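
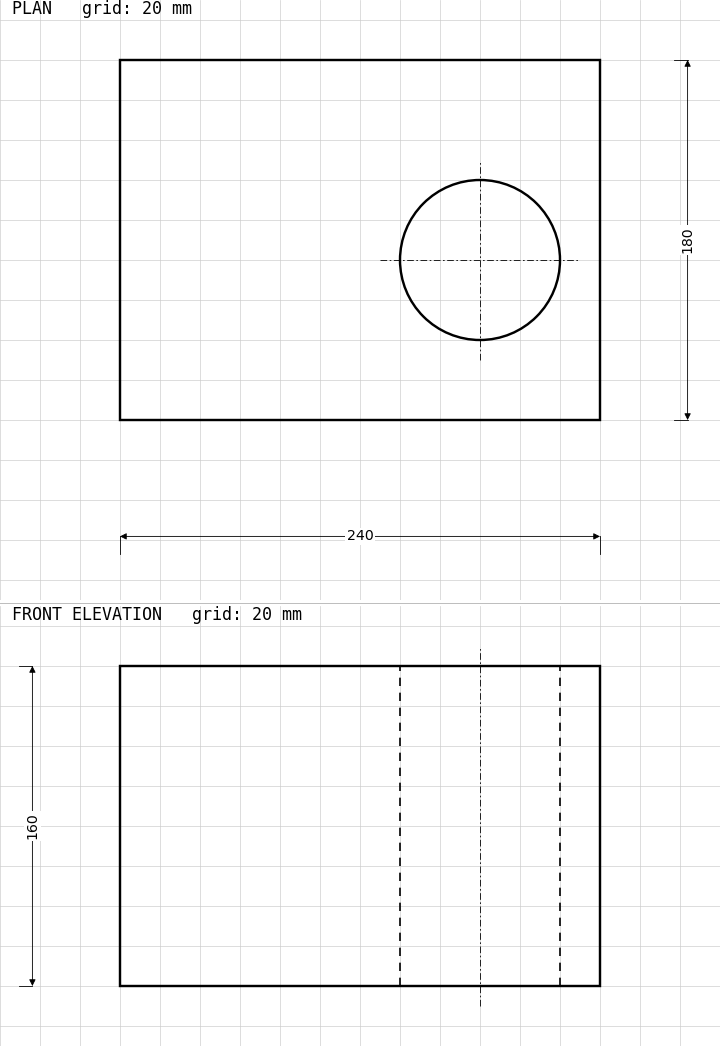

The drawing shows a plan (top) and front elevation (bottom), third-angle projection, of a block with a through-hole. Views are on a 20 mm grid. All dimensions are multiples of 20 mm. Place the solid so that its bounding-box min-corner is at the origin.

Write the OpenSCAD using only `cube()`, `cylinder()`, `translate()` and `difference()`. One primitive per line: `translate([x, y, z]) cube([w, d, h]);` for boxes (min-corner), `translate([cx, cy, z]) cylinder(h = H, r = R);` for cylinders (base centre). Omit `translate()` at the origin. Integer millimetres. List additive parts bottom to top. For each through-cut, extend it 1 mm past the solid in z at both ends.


difference() {
  cube([240, 180, 160]);
  translate([180, 80, -1]) cylinder(h = 162, r = 40);
}


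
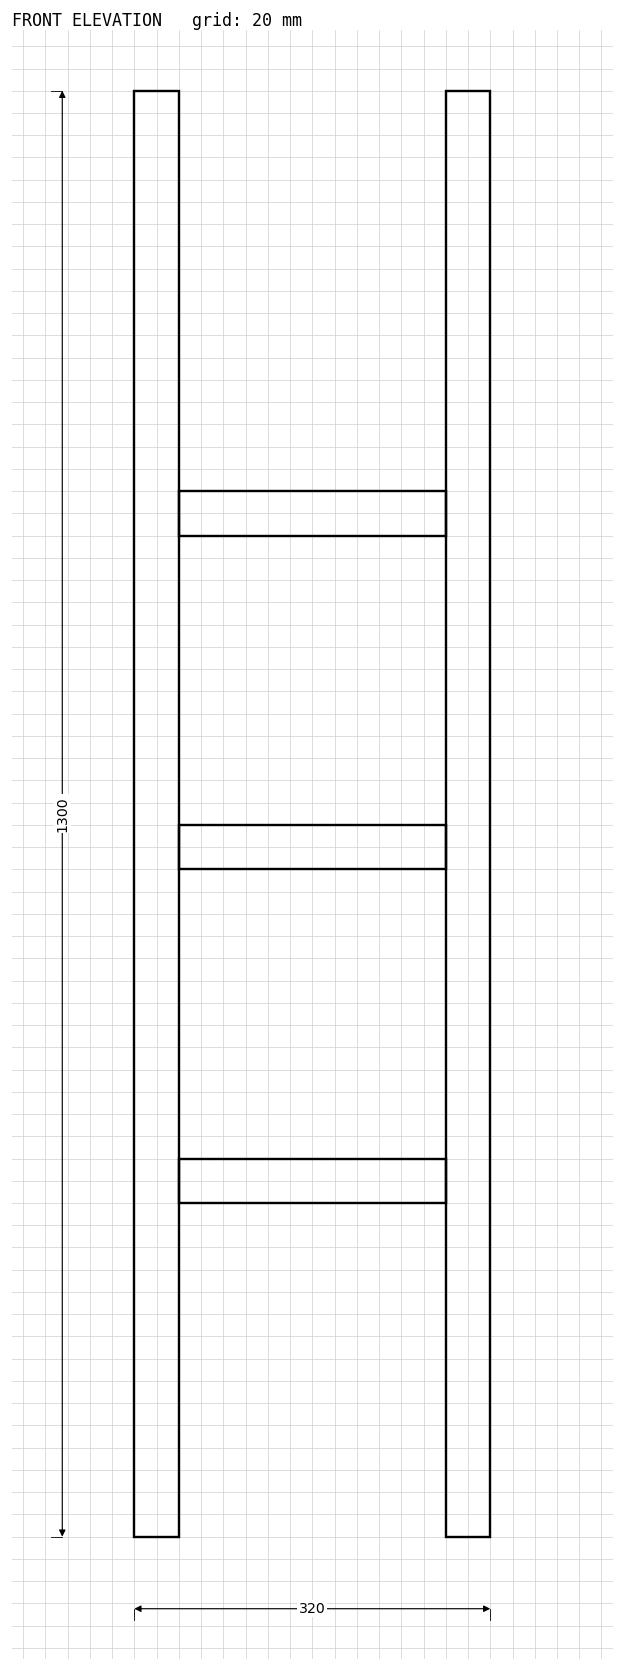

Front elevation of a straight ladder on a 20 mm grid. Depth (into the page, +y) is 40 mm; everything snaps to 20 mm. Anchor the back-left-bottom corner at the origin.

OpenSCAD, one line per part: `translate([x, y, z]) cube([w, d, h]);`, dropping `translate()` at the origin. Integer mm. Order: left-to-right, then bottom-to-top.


cube([40, 40, 1300]);
translate([40, 0, 300]) cube([240, 40, 40]);
translate([40, 0, 600]) cube([240, 40, 40]);
translate([40, 0, 900]) cube([240, 40, 40]);
translate([280, 0, 0]) cube([40, 40, 1300]);


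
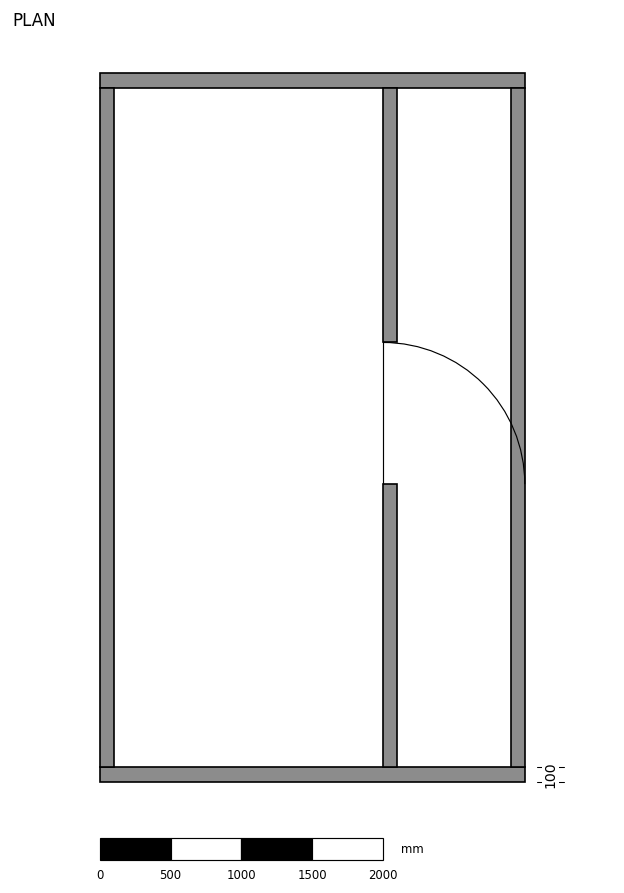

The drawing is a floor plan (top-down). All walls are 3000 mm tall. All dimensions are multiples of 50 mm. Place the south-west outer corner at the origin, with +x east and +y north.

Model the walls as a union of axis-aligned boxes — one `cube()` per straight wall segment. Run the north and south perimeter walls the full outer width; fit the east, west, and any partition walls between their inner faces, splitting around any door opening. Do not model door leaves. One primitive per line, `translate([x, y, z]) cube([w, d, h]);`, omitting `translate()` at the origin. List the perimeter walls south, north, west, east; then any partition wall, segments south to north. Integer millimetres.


cube([3000, 100, 3000]);
translate([0, 4900, 0]) cube([3000, 100, 3000]);
translate([0, 100, 0]) cube([100, 4800, 3000]);
translate([2900, 100, 0]) cube([100, 4800, 3000]);
translate([2000, 100, 0]) cube([100, 2000, 3000]);
translate([2000, 3100, 0]) cube([100, 1800, 3000]);


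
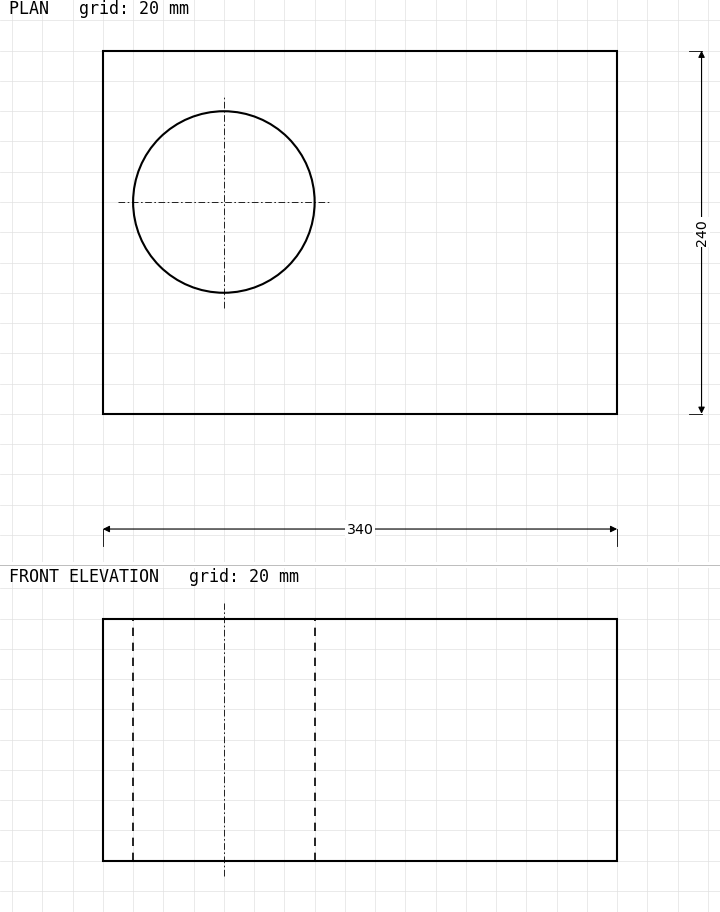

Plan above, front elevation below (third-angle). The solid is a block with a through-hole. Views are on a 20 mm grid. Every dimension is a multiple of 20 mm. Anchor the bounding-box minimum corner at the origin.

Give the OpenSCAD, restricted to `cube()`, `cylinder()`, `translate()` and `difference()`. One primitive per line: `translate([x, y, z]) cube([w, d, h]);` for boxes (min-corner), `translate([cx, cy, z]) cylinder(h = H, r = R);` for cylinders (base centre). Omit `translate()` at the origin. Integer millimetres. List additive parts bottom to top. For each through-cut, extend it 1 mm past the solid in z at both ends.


difference() {
  cube([340, 240, 160]);
  translate([80, 140, -1]) cylinder(h = 162, r = 60);
}


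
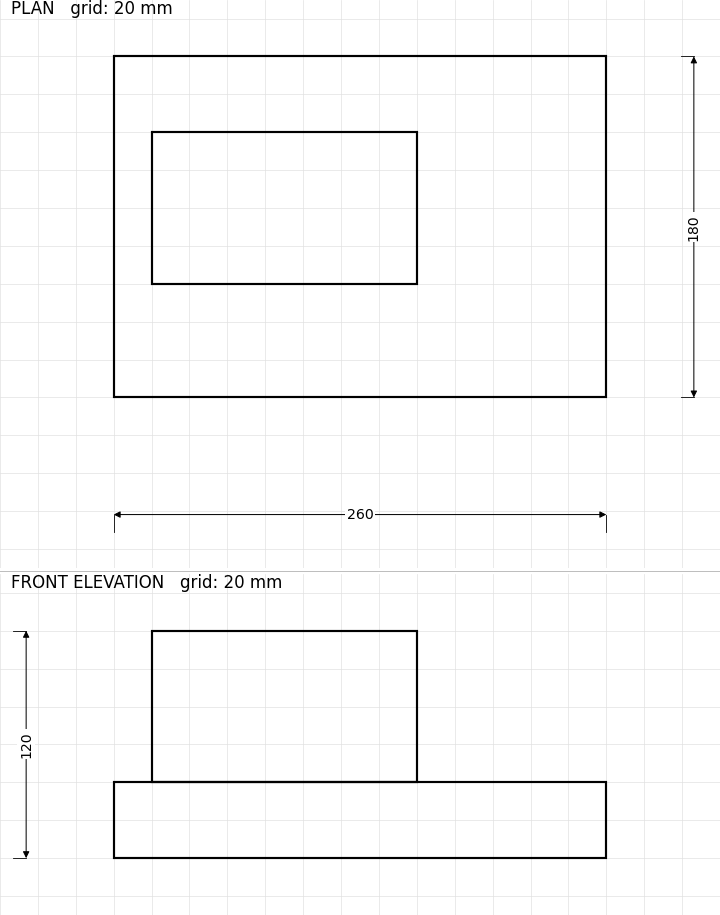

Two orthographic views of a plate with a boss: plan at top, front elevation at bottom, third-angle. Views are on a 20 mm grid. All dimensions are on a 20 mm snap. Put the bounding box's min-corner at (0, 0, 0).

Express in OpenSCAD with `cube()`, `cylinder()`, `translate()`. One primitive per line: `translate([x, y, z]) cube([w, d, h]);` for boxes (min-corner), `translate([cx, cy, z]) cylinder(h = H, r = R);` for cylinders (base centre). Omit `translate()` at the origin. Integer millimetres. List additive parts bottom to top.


cube([260, 180, 40]);
translate([20, 60, 40]) cube([140, 80, 80]);


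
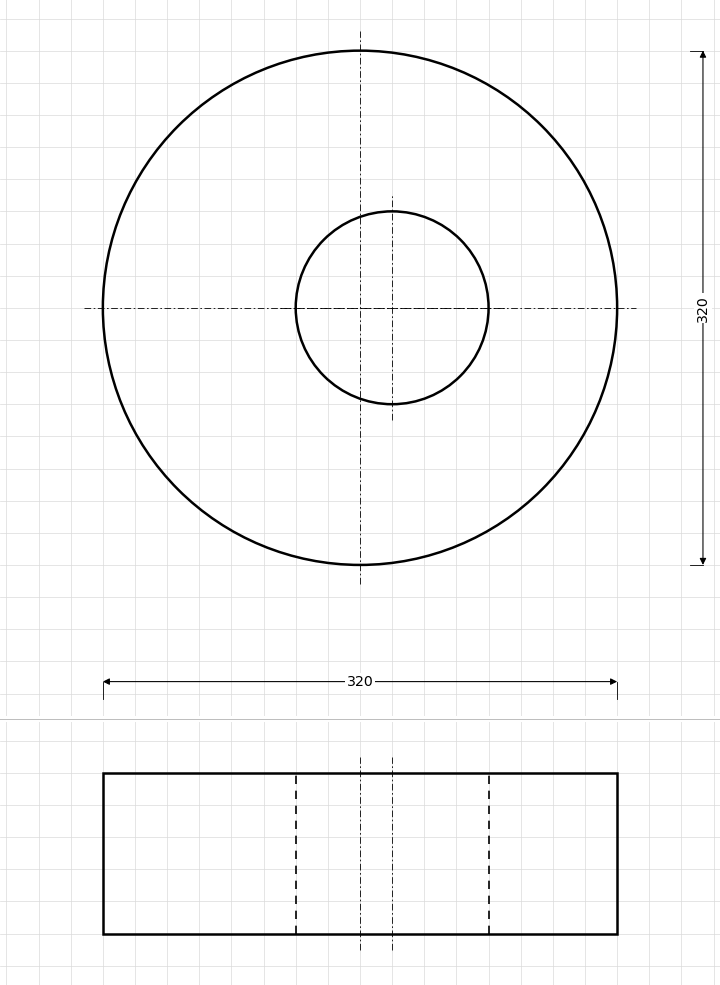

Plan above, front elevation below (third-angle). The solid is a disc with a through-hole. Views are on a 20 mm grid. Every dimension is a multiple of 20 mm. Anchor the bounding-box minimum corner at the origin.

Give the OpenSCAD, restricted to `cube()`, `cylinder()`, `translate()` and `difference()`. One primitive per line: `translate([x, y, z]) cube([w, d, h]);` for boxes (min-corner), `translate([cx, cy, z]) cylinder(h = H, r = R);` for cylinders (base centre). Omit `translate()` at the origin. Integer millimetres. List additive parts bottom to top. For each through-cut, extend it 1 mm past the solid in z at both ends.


difference() {
  translate([160, 160, 0]) cylinder(h = 100, r = 160);
  translate([180, 160, -1]) cylinder(h = 102, r = 60);
}


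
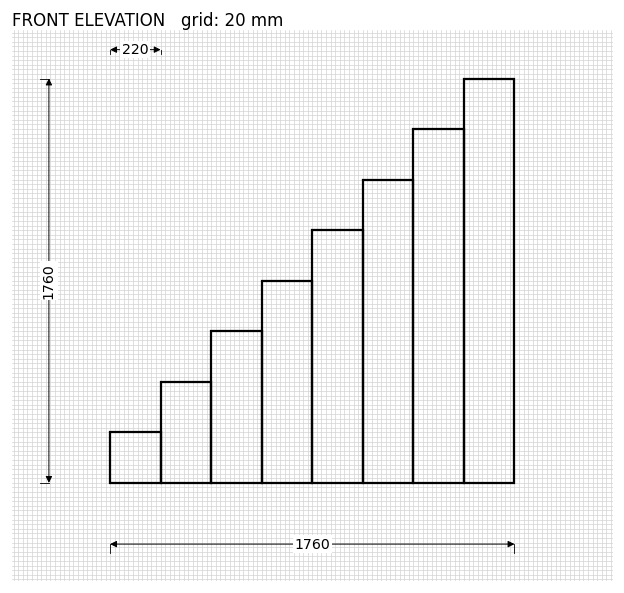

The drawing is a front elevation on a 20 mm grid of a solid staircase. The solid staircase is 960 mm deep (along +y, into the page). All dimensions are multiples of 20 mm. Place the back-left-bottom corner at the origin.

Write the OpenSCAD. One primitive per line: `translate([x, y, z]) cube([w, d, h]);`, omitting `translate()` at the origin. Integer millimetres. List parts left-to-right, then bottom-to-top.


cube([220, 960, 220]);
translate([220, 0, 0]) cube([220, 960, 440]);
translate([440, 0, 0]) cube([220, 960, 660]);
translate([660, 0, 0]) cube([220, 960, 880]);
translate([880, 0, 0]) cube([220, 960, 1100]);
translate([1100, 0, 0]) cube([220, 960, 1320]);
translate([1320, 0, 0]) cube([220, 960, 1540]);
translate([1540, 0, 0]) cube([220, 960, 1760]);


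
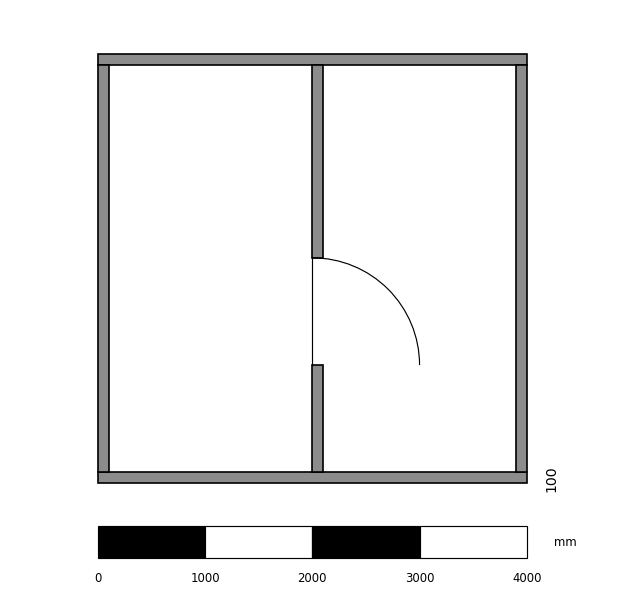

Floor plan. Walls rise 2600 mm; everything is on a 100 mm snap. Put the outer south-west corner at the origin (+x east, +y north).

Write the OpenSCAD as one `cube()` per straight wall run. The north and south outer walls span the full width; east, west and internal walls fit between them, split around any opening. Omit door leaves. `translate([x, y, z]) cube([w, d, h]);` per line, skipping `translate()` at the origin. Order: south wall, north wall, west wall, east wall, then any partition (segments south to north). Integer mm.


cube([4000, 100, 2600]);
translate([0, 3900, 0]) cube([4000, 100, 2600]);
translate([0, 100, 0]) cube([100, 3800, 2600]);
translate([3900, 100, 0]) cube([100, 3800, 2600]);
translate([2000, 100, 0]) cube([100, 1000, 2600]);
translate([2000, 2100, 0]) cube([100, 1800, 2600]);


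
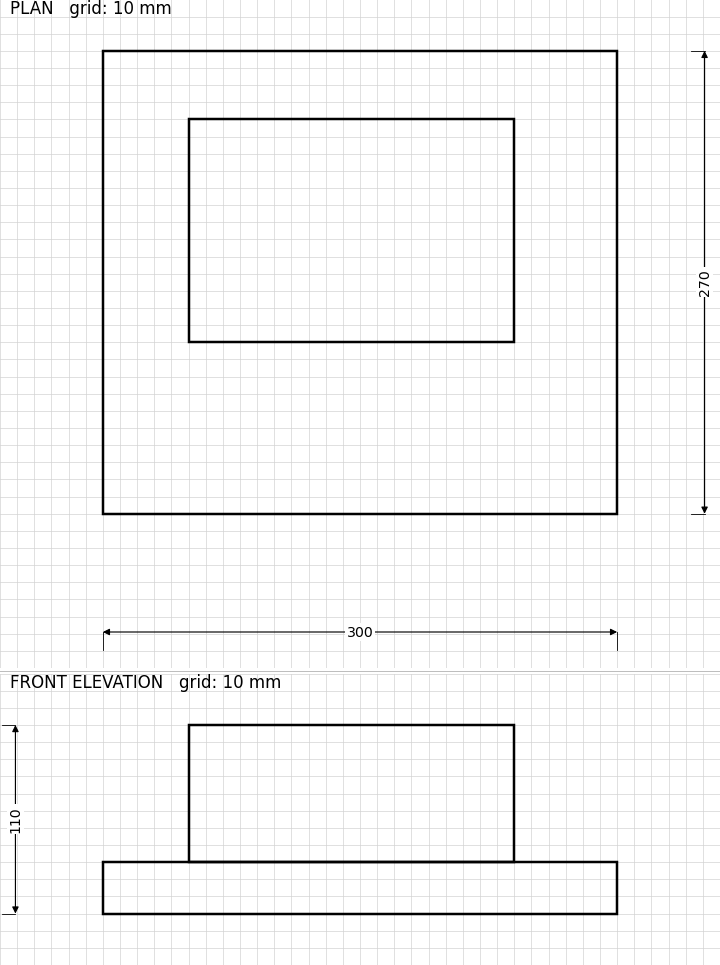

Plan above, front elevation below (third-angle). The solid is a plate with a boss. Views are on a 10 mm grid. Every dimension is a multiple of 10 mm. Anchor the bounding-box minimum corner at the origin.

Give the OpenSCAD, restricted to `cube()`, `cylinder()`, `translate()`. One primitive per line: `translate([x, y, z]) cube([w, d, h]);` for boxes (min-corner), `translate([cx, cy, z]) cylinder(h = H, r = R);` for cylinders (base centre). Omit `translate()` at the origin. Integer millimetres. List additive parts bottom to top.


cube([300, 270, 30]);
translate([50, 100, 30]) cube([190, 130, 80]);


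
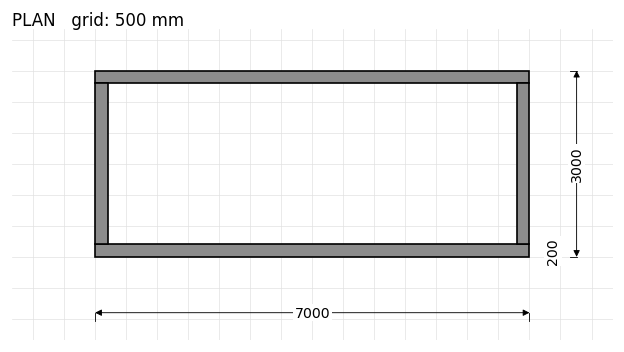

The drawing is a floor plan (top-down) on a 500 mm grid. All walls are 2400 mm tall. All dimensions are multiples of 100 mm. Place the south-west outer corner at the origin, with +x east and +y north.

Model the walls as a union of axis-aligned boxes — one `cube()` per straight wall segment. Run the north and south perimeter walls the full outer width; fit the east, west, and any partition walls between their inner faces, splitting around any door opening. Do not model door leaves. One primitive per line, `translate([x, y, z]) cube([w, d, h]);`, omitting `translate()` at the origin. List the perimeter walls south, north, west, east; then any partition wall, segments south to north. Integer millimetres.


cube([7000, 200, 2400]);
translate([0, 2800, 0]) cube([7000, 200, 2400]);
translate([0, 200, 0]) cube([200, 2600, 2400]);
translate([6800, 200, 0]) cube([200, 2600, 2400]);


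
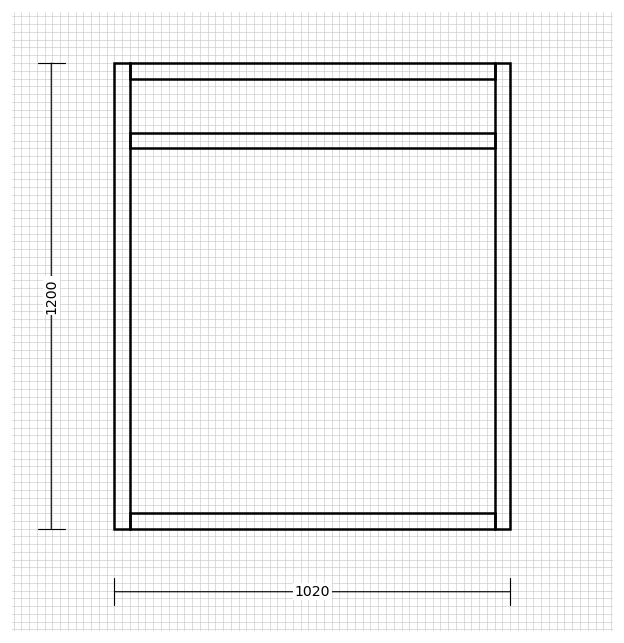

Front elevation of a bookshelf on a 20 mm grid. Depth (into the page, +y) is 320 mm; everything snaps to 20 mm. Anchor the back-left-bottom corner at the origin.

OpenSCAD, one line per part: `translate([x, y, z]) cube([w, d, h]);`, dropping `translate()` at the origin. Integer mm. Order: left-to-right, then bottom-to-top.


cube([40, 320, 1200]);
translate([40, 0, 0]) cube([940, 320, 40]);
translate([40, 0, 980]) cube([940, 320, 40]);
translate([40, 0, 1160]) cube([940, 320, 40]);
translate([980, 0, 0]) cube([40, 320, 1200]);


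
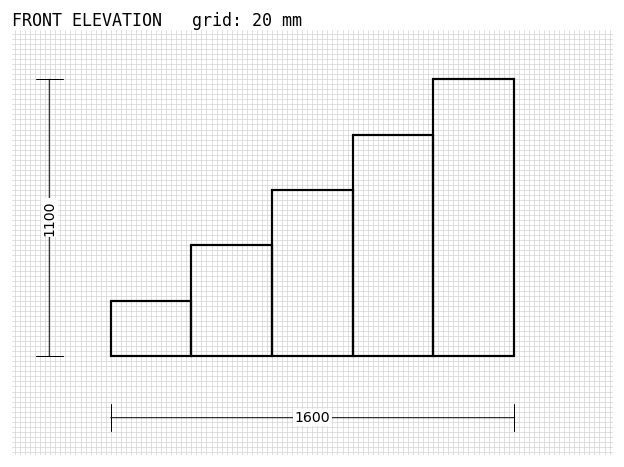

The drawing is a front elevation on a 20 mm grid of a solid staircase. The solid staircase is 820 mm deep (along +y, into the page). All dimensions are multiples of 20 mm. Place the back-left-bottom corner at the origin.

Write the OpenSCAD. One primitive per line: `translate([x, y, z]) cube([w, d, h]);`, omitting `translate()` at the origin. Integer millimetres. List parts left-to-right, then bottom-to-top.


cube([320, 820, 220]);
translate([320, 0, 0]) cube([320, 820, 440]);
translate([640, 0, 0]) cube([320, 820, 660]);
translate([960, 0, 0]) cube([320, 820, 880]);
translate([1280, 0, 0]) cube([320, 820, 1100]);


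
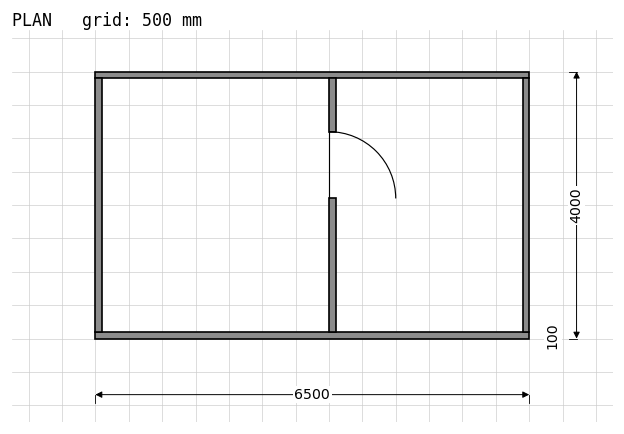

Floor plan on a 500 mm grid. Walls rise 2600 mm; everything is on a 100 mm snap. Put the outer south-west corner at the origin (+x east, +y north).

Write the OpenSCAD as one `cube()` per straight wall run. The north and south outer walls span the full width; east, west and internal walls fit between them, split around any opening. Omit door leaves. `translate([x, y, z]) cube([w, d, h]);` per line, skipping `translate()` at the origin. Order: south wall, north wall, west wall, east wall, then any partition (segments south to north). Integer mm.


cube([6500, 100, 2600]);
translate([0, 3900, 0]) cube([6500, 100, 2600]);
translate([0, 100, 0]) cube([100, 3800, 2600]);
translate([6400, 100, 0]) cube([100, 3800, 2600]);
translate([3500, 100, 0]) cube([100, 2000, 2600]);
translate([3500, 3100, 0]) cube([100, 800, 2600]);


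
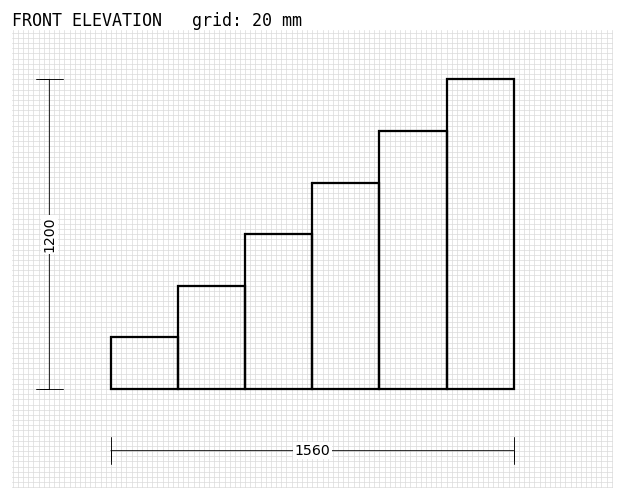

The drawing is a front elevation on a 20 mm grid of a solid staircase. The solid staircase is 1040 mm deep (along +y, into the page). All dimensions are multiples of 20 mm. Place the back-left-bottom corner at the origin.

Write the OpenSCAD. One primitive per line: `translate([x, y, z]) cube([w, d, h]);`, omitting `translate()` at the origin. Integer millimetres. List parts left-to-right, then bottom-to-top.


cube([260, 1040, 200]);
translate([260, 0, 0]) cube([260, 1040, 400]);
translate([520, 0, 0]) cube([260, 1040, 600]);
translate([780, 0, 0]) cube([260, 1040, 800]);
translate([1040, 0, 0]) cube([260, 1040, 1000]);
translate([1300, 0, 0]) cube([260, 1040, 1200]);


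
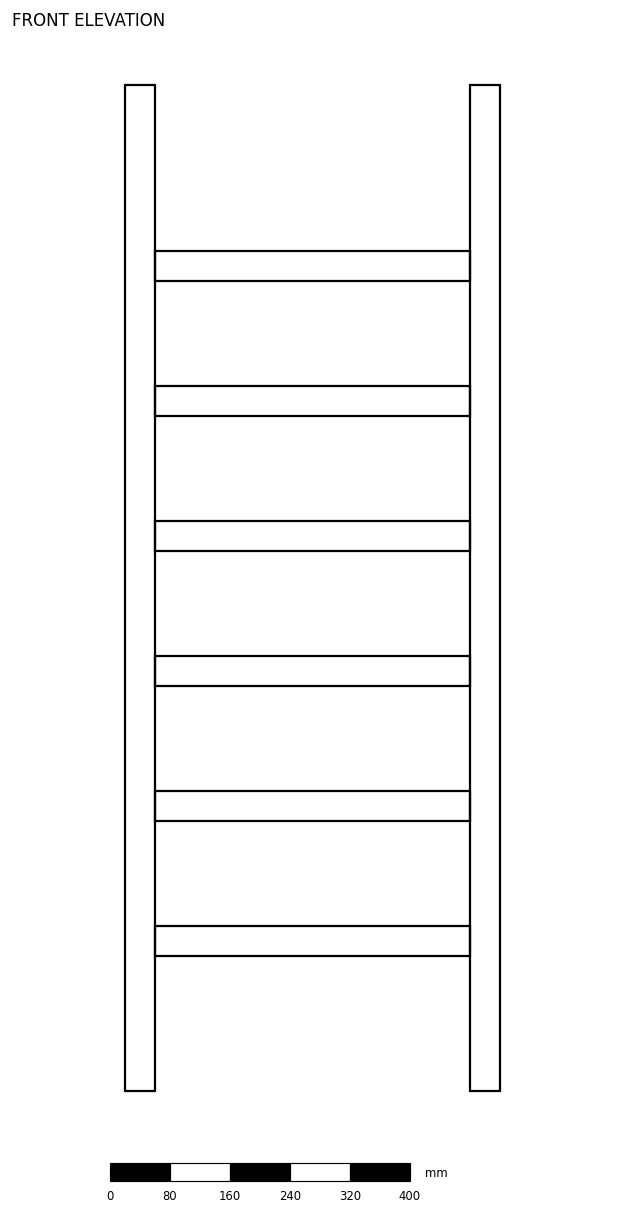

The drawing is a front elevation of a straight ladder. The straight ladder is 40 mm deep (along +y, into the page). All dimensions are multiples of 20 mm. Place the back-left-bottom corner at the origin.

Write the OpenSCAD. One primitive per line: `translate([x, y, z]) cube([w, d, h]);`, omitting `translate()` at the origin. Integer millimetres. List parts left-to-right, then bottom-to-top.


cube([40, 40, 1340]);
translate([40, 0, 180]) cube([420, 40, 40]);
translate([40, 0, 360]) cube([420, 40, 40]);
translate([40, 0, 540]) cube([420, 40, 40]);
translate([40, 0, 720]) cube([420, 40, 40]);
translate([40, 0, 900]) cube([420, 40, 40]);
translate([40, 0, 1080]) cube([420, 40, 40]);
translate([460, 0, 0]) cube([40, 40, 1340]);


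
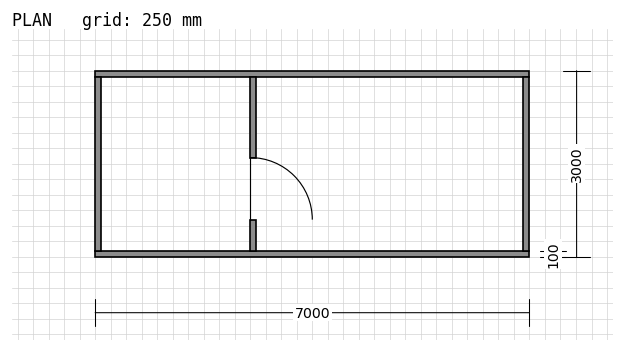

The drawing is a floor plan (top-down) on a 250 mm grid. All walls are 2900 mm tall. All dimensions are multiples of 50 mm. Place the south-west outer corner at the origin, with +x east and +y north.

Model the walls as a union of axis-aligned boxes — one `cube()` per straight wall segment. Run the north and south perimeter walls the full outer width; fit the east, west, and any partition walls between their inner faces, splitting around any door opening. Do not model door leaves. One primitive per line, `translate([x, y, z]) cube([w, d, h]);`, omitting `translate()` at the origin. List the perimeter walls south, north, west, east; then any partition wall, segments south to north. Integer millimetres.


cube([7000, 100, 2900]);
translate([0, 2900, 0]) cube([7000, 100, 2900]);
translate([0, 100, 0]) cube([100, 2800, 2900]);
translate([6900, 100, 0]) cube([100, 2800, 2900]);
translate([2500, 100, 0]) cube([100, 500, 2900]);
translate([2500, 1600, 0]) cube([100, 1300, 2900]);


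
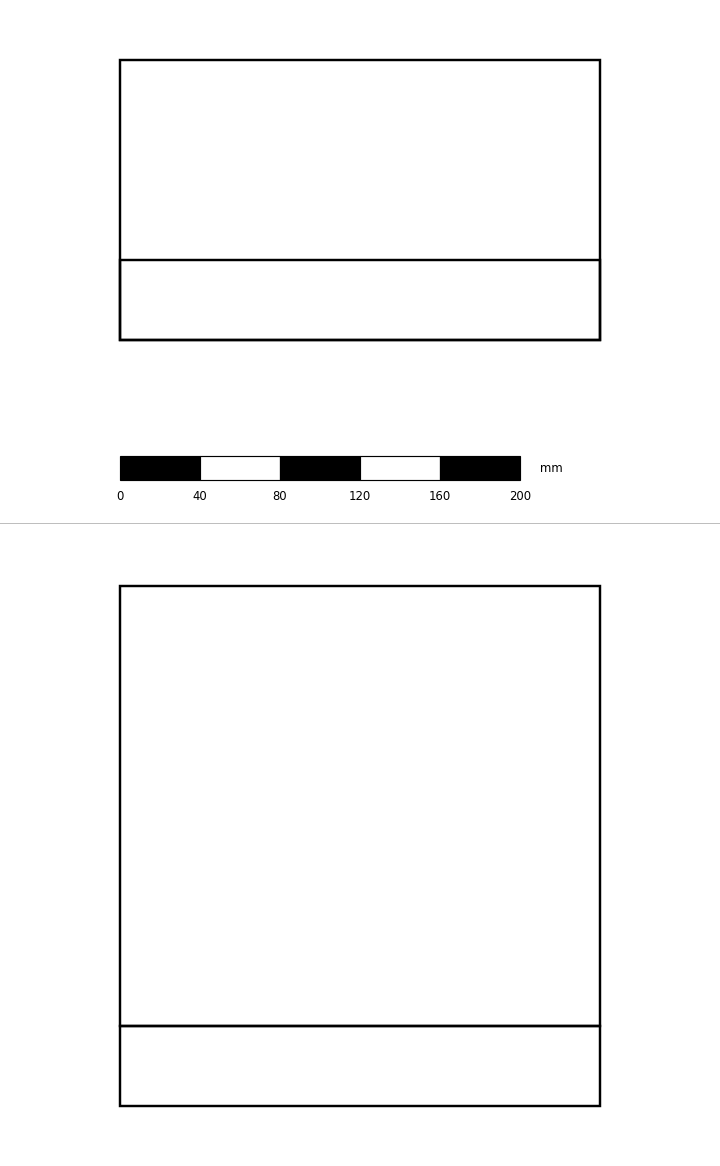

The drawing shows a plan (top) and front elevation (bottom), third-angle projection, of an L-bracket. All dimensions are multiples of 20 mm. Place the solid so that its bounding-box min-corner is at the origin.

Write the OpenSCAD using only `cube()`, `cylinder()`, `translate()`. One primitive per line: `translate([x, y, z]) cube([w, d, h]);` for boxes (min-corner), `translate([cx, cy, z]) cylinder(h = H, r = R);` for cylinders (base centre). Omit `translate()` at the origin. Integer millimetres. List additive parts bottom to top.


cube([240, 140, 40]);
translate([0, 0, 40]) cube([240, 40, 220]);


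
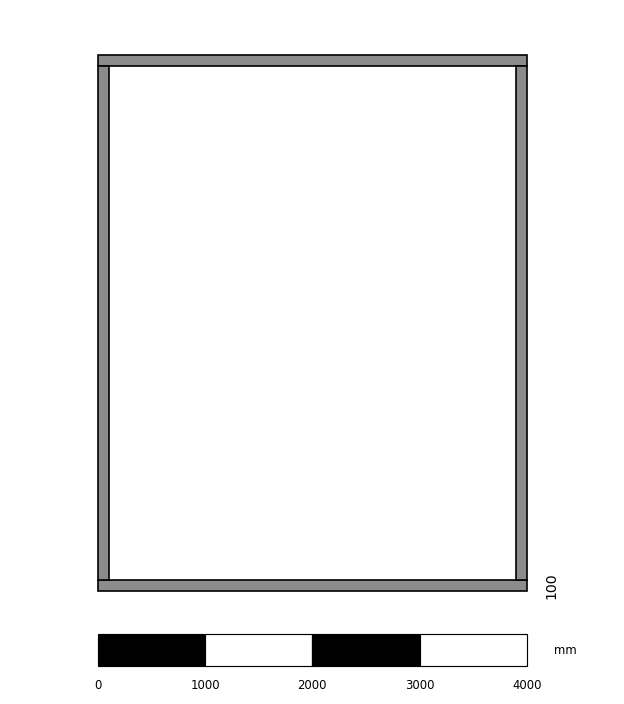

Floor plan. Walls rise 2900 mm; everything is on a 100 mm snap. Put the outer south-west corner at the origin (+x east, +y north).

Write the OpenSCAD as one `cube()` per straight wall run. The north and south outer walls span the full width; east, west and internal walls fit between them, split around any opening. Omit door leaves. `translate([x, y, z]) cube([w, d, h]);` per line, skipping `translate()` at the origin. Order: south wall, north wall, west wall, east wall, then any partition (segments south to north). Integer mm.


cube([4000, 100, 2900]);
translate([0, 4900, 0]) cube([4000, 100, 2900]);
translate([0, 100, 0]) cube([100, 4800, 2900]);
translate([3900, 100, 0]) cube([100, 4800, 2900]);


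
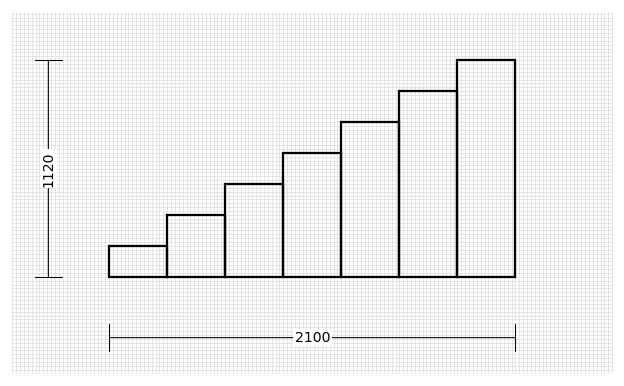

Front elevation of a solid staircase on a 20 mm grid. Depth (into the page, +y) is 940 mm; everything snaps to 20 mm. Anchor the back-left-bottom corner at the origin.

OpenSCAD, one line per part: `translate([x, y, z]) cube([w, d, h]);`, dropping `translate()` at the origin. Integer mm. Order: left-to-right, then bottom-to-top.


cube([300, 940, 160]);
translate([300, 0, 0]) cube([300, 940, 320]);
translate([600, 0, 0]) cube([300, 940, 480]);
translate([900, 0, 0]) cube([300, 940, 640]);
translate([1200, 0, 0]) cube([300, 940, 800]);
translate([1500, 0, 0]) cube([300, 940, 960]);
translate([1800, 0, 0]) cube([300, 940, 1120]);


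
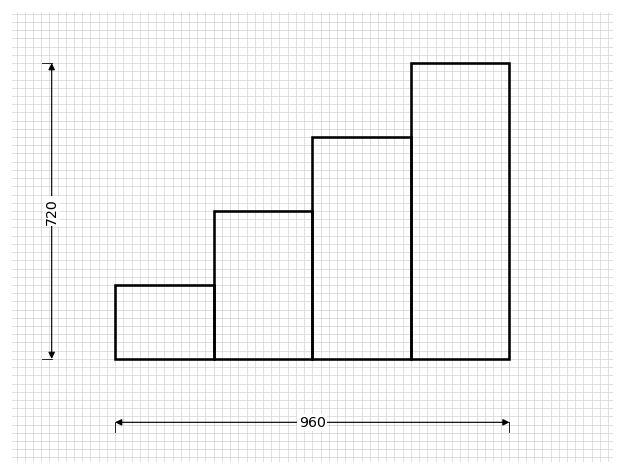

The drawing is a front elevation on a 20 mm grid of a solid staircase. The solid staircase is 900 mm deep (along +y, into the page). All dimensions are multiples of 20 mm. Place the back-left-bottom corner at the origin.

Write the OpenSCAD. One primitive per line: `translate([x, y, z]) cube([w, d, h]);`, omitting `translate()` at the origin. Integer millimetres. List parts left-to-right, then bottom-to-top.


cube([240, 900, 180]);
translate([240, 0, 0]) cube([240, 900, 360]);
translate([480, 0, 0]) cube([240, 900, 540]);
translate([720, 0, 0]) cube([240, 900, 720]);


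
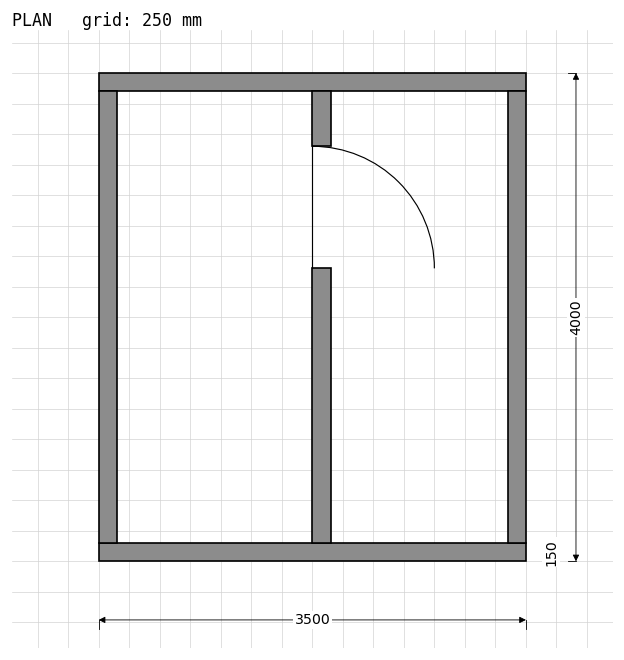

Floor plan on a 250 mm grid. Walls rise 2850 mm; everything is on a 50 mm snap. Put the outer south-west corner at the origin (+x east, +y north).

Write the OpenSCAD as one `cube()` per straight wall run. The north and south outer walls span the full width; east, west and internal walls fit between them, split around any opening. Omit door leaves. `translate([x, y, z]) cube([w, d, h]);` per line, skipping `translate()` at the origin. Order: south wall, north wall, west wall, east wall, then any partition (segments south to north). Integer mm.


cube([3500, 150, 2850]);
translate([0, 3850, 0]) cube([3500, 150, 2850]);
translate([0, 150, 0]) cube([150, 3700, 2850]);
translate([3350, 150, 0]) cube([150, 3700, 2850]);
translate([1750, 150, 0]) cube([150, 2250, 2850]);
translate([1750, 3400, 0]) cube([150, 450, 2850]);


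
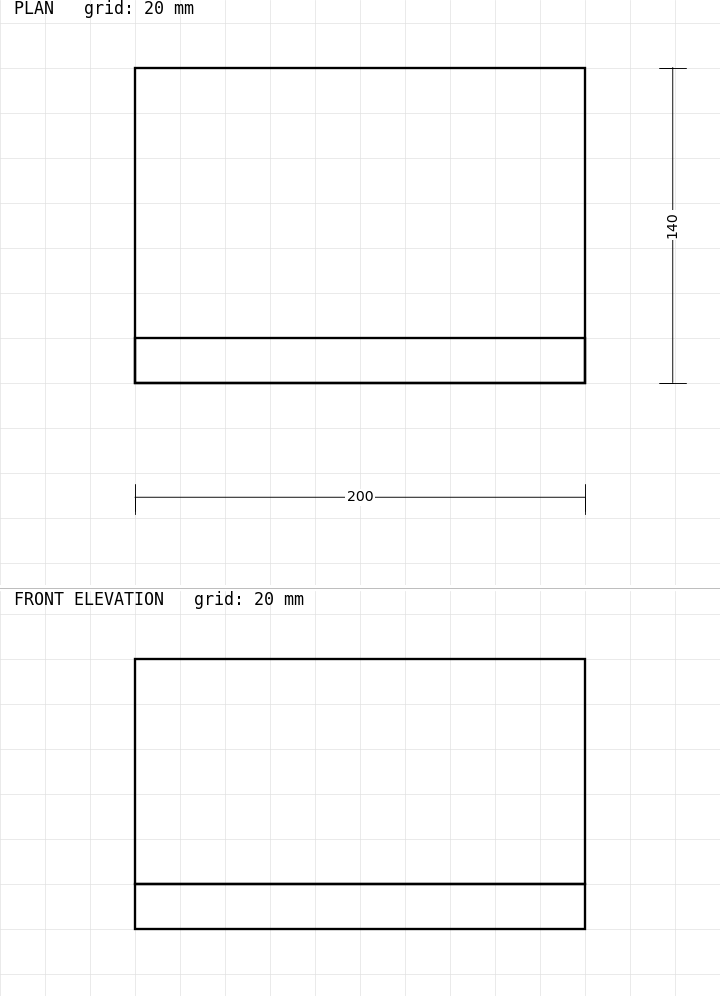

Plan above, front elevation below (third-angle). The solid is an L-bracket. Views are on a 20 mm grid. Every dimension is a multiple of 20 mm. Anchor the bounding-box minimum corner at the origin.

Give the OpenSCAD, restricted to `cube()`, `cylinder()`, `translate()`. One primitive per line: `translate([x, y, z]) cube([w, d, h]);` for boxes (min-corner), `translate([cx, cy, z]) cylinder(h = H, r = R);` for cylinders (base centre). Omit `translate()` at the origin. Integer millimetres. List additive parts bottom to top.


cube([200, 140, 20]);
translate([0, 0, 20]) cube([200, 20, 100]);


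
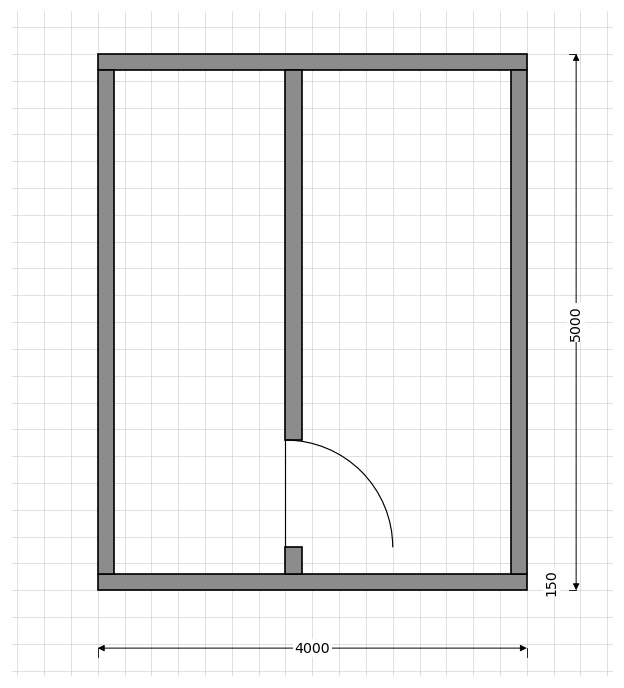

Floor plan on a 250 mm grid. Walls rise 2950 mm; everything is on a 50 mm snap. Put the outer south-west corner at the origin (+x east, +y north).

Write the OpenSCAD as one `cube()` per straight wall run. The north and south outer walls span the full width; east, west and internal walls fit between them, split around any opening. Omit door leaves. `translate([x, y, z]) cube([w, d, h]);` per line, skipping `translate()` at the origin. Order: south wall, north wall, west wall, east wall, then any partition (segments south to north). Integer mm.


cube([4000, 150, 2950]);
translate([0, 4850, 0]) cube([4000, 150, 2950]);
translate([0, 150, 0]) cube([150, 4700, 2950]);
translate([3850, 150, 0]) cube([150, 4700, 2950]);
translate([1750, 150, 0]) cube([150, 250, 2950]);
translate([1750, 1400, 0]) cube([150, 3450, 2950]);


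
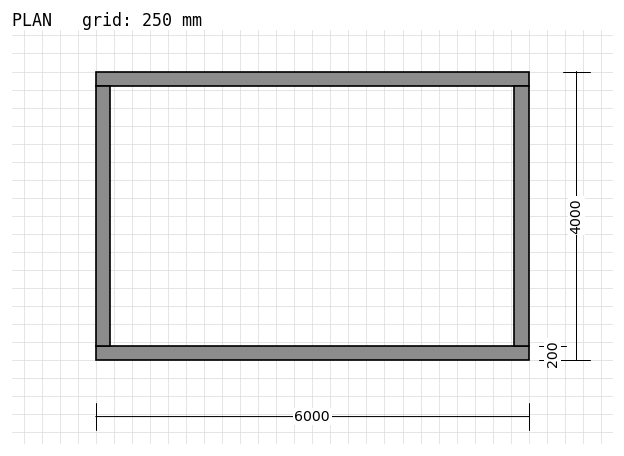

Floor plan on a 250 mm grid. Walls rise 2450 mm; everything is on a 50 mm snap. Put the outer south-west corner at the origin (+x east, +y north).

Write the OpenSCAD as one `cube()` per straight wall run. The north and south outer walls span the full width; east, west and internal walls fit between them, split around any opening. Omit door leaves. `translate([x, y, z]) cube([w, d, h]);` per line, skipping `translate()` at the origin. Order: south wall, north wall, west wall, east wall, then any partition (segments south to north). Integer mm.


cube([6000, 200, 2450]);
translate([0, 3800, 0]) cube([6000, 200, 2450]);
translate([0, 200, 0]) cube([200, 3600, 2450]);
translate([5800, 200, 0]) cube([200, 3600, 2450]);


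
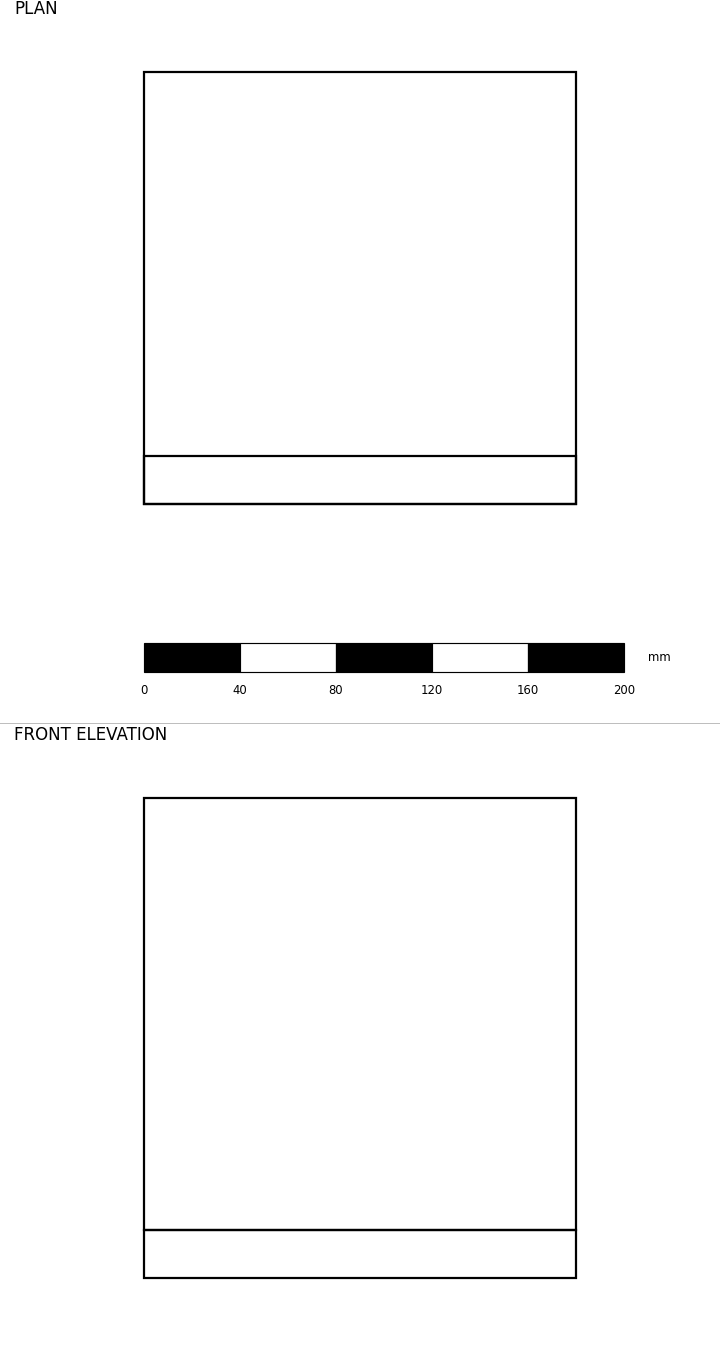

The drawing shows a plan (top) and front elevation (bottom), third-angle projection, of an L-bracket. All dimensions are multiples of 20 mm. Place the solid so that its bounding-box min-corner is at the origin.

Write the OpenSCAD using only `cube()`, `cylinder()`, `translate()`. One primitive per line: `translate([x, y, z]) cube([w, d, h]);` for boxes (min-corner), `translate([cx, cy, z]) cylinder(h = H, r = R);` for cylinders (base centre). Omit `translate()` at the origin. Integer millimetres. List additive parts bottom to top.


cube([180, 180, 20]);
translate([0, 0, 20]) cube([180, 20, 180]);


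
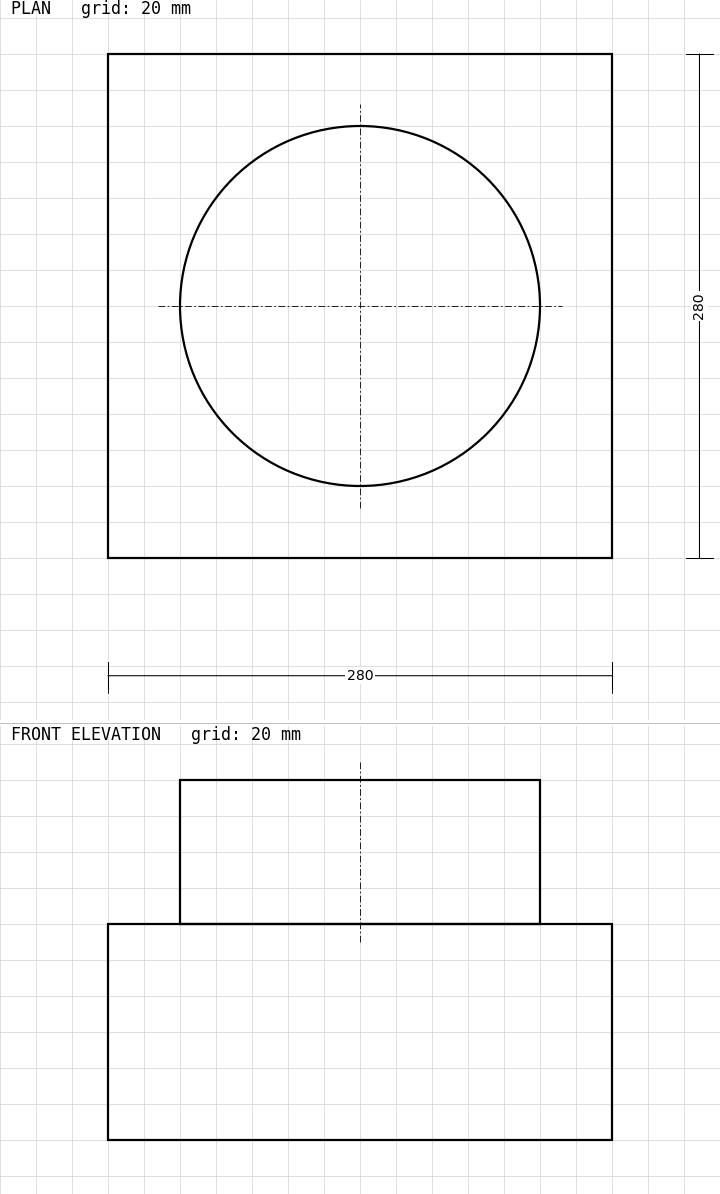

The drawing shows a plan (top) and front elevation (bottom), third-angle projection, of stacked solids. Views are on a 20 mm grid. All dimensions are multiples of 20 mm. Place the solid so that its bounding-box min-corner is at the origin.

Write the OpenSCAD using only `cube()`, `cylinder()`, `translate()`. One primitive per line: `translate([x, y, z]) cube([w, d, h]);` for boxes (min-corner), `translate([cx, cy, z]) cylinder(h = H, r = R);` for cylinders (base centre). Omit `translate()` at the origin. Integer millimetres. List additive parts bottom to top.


cube([280, 280, 120]);
translate([140, 140, 120]) cylinder(h = 80, r = 100);


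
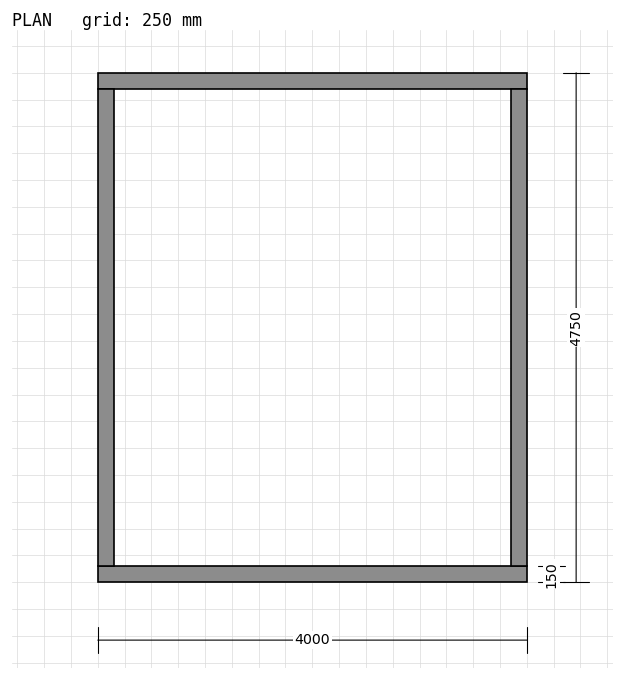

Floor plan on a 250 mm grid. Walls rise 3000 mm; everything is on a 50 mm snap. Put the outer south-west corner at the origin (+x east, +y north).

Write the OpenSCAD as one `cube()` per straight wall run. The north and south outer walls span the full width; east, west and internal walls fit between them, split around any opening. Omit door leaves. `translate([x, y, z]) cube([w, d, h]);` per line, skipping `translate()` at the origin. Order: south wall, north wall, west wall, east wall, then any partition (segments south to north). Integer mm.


cube([4000, 150, 3000]);
translate([0, 4600, 0]) cube([4000, 150, 3000]);
translate([0, 150, 0]) cube([150, 4450, 3000]);
translate([3850, 150, 0]) cube([150, 4450, 3000]);


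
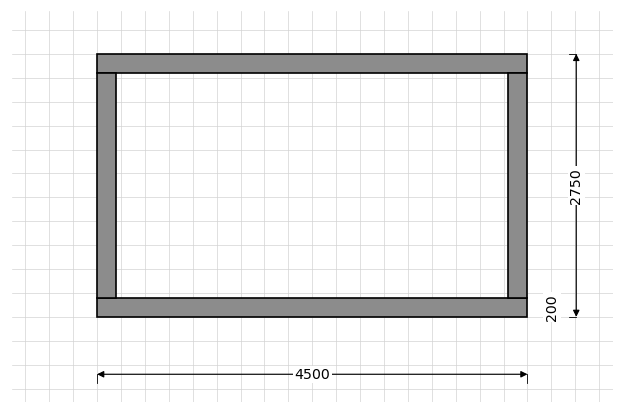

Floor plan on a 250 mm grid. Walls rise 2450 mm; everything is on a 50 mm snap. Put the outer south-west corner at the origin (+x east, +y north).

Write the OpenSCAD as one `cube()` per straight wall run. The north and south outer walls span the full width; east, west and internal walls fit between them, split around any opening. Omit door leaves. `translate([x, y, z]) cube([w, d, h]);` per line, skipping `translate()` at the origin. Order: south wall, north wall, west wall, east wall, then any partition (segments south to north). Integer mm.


cube([4500, 200, 2450]);
translate([0, 2550, 0]) cube([4500, 200, 2450]);
translate([0, 200, 0]) cube([200, 2350, 2450]);
translate([4300, 200, 0]) cube([200, 2350, 2450]);


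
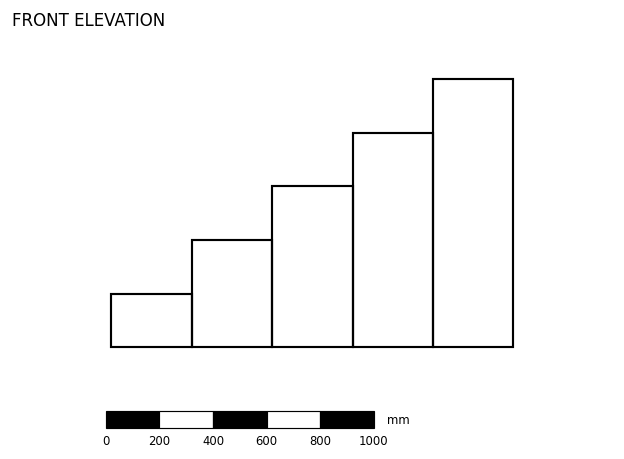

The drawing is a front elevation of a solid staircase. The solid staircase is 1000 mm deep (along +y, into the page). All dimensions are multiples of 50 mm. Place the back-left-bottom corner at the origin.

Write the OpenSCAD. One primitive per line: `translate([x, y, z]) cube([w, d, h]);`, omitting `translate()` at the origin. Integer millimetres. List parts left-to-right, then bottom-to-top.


cube([300, 1000, 200]);
translate([300, 0, 0]) cube([300, 1000, 400]);
translate([600, 0, 0]) cube([300, 1000, 600]);
translate([900, 0, 0]) cube([300, 1000, 800]);
translate([1200, 0, 0]) cube([300, 1000, 1000]);


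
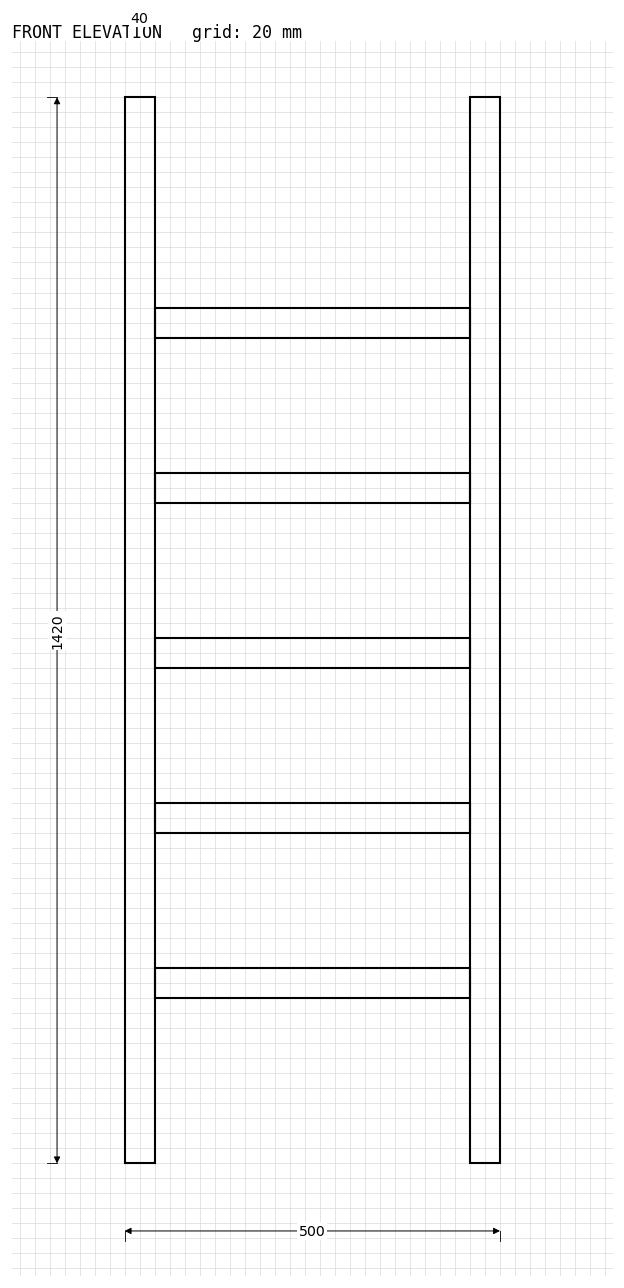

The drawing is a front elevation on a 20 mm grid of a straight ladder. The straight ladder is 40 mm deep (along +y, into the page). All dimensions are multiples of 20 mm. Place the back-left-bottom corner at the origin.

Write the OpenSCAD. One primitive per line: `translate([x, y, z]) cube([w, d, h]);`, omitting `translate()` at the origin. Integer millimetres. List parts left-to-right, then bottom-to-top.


cube([40, 40, 1420]);
translate([40, 0, 220]) cube([420, 40, 40]);
translate([40, 0, 440]) cube([420, 40, 40]);
translate([40, 0, 660]) cube([420, 40, 40]);
translate([40, 0, 880]) cube([420, 40, 40]);
translate([40, 0, 1100]) cube([420, 40, 40]);
translate([460, 0, 0]) cube([40, 40, 1420]);


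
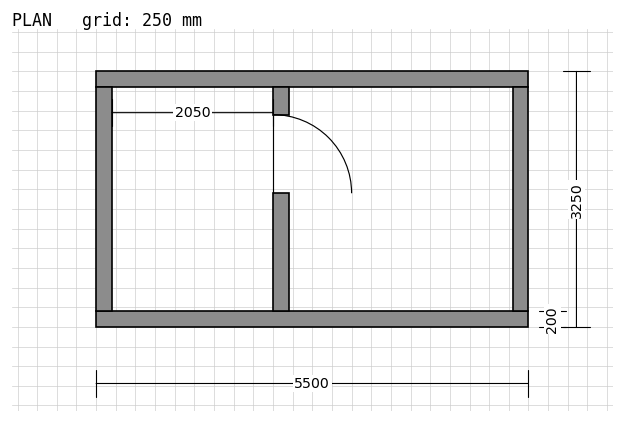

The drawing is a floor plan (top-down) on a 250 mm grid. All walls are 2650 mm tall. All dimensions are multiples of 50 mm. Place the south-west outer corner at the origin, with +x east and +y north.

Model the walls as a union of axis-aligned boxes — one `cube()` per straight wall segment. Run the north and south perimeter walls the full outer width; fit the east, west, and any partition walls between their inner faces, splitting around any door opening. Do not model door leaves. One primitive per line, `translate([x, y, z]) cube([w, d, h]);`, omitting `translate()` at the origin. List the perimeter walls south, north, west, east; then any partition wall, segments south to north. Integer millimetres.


cube([5500, 200, 2650]);
translate([0, 3050, 0]) cube([5500, 200, 2650]);
translate([0, 200, 0]) cube([200, 2850, 2650]);
translate([5300, 200, 0]) cube([200, 2850, 2650]);
translate([2250, 200, 0]) cube([200, 1500, 2650]);
translate([2250, 2700, 0]) cube([200, 350, 2650]);


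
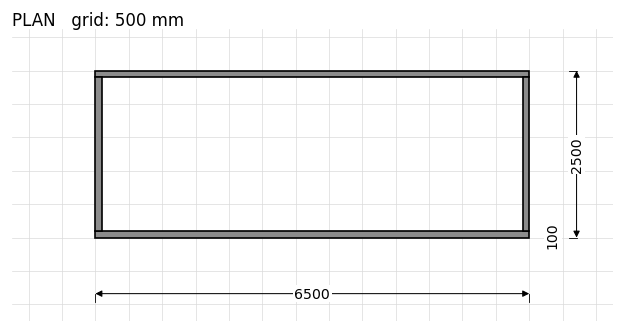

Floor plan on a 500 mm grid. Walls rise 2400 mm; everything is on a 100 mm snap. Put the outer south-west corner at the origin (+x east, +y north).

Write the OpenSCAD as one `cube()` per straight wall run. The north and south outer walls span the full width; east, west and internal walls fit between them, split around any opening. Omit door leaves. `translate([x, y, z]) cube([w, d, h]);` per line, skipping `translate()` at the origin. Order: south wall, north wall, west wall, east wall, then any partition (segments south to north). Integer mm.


cube([6500, 100, 2400]);
translate([0, 2400, 0]) cube([6500, 100, 2400]);
translate([0, 100, 0]) cube([100, 2300, 2400]);
translate([6400, 100, 0]) cube([100, 2300, 2400]);


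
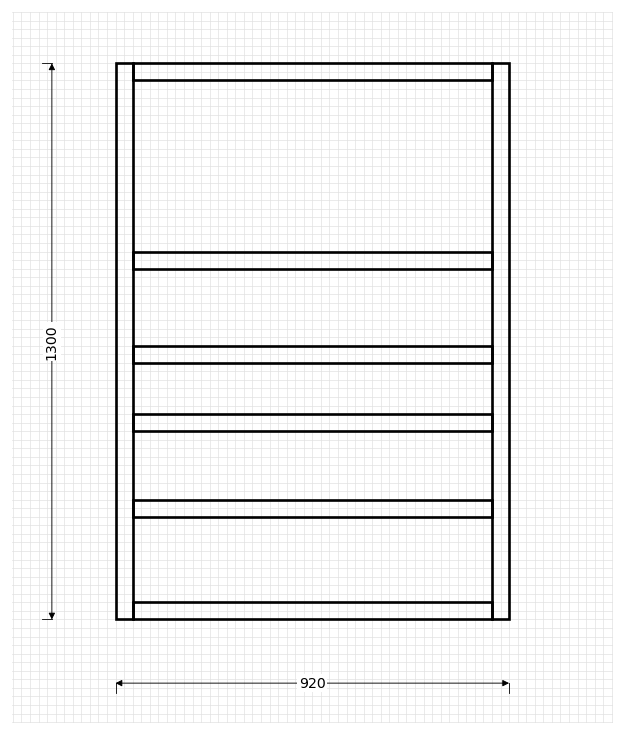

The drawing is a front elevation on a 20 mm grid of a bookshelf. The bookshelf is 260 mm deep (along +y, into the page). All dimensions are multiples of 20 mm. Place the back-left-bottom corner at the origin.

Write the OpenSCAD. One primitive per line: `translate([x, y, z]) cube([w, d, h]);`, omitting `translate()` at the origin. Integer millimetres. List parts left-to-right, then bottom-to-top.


cube([40, 260, 1300]);
translate([40, 0, 0]) cube([840, 260, 40]);
translate([40, 0, 240]) cube([840, 260, 40]);
translate([40, 0, 440]) cube([840, 260, 40]);
translate([40, 0, 600]) cube([840, 260, 40]);
translate([40, 0, 820]) cube([840, 260, 40]);
translate([40, 0, 1260]) cube([840, 260, 40]);
translate([880, 0, 0]) cube([40, 260, 1300]);


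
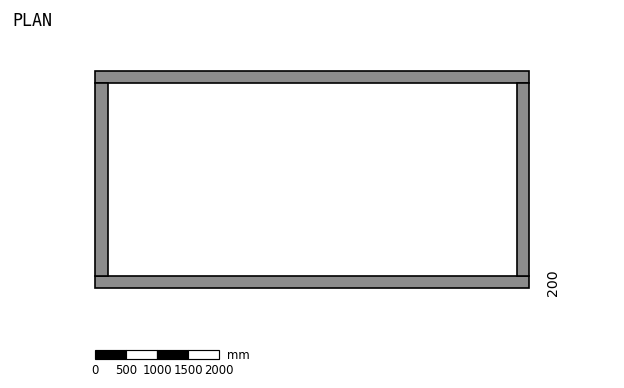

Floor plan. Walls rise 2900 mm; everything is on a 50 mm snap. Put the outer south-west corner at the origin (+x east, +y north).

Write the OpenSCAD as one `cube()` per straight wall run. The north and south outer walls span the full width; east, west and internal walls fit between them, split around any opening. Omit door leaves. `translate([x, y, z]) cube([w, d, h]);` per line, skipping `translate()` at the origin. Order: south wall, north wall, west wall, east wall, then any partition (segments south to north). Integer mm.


cube([7000, 200, 2900]);
translate([0, 3300, 0]) cube([7000, 200, 2900]);
translate([0, 200, 0]) cube([200, 3100, 2900]);
translate([6800, 200, 0]) cube([200, 3100, 2900]);


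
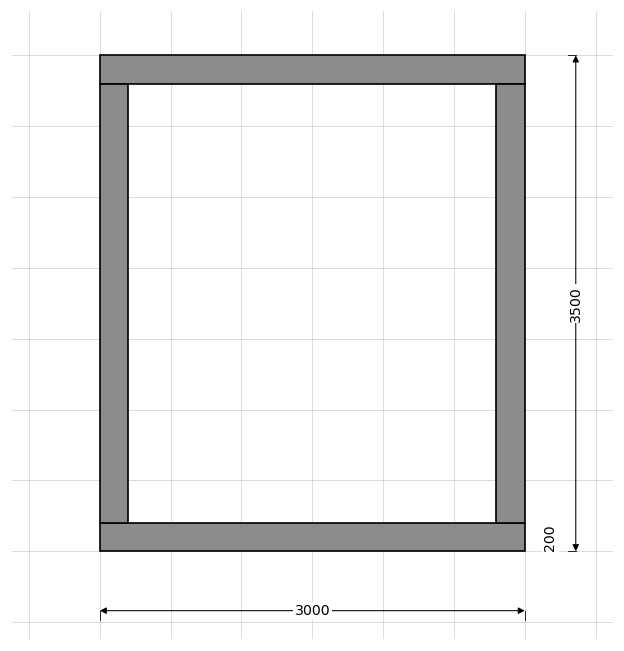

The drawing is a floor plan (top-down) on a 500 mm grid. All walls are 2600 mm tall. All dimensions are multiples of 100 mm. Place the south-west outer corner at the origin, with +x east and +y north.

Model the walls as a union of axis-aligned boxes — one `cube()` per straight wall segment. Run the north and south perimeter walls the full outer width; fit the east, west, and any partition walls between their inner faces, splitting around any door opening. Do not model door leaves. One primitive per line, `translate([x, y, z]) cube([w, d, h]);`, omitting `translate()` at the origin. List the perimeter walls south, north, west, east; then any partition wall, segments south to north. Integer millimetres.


cube([3000, 200, 2600]);
translate([0, 3300, 0]) cube([3000, 200, 2600]);
translate([0, 200, 0]) cube([200, 3100, 2600]);
translate([2800, 200, 0]) cube([200, 3100, 2600]);


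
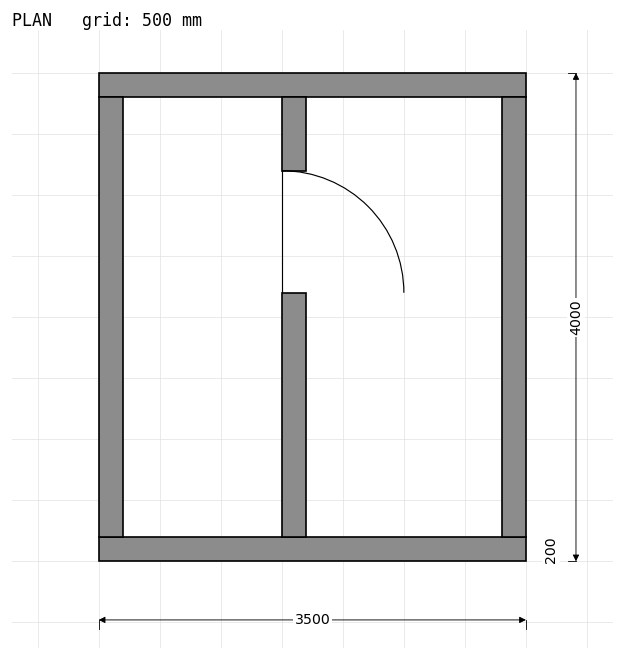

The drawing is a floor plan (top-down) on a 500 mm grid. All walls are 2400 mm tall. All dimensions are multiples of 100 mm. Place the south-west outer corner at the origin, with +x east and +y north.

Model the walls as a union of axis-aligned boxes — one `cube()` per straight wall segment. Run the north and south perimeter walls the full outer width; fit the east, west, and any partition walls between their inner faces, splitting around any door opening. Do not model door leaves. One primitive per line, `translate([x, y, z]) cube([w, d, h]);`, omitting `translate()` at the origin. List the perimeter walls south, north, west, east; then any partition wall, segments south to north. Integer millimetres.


cube([3500, 200, 2400]);
translate([0, 3800, 0]) cube([3500, 200, 2400]);
translate([0, 200, 0]) cube([200, 3600, 2400]);
translate([3300, 200, 0]) cube([200, 3600, 2400]);
translate([1500, 200, 0]) cube([200, 2000, 2400]);
translate([1500, 3200, 0]) cube([200, 600, 2400]);


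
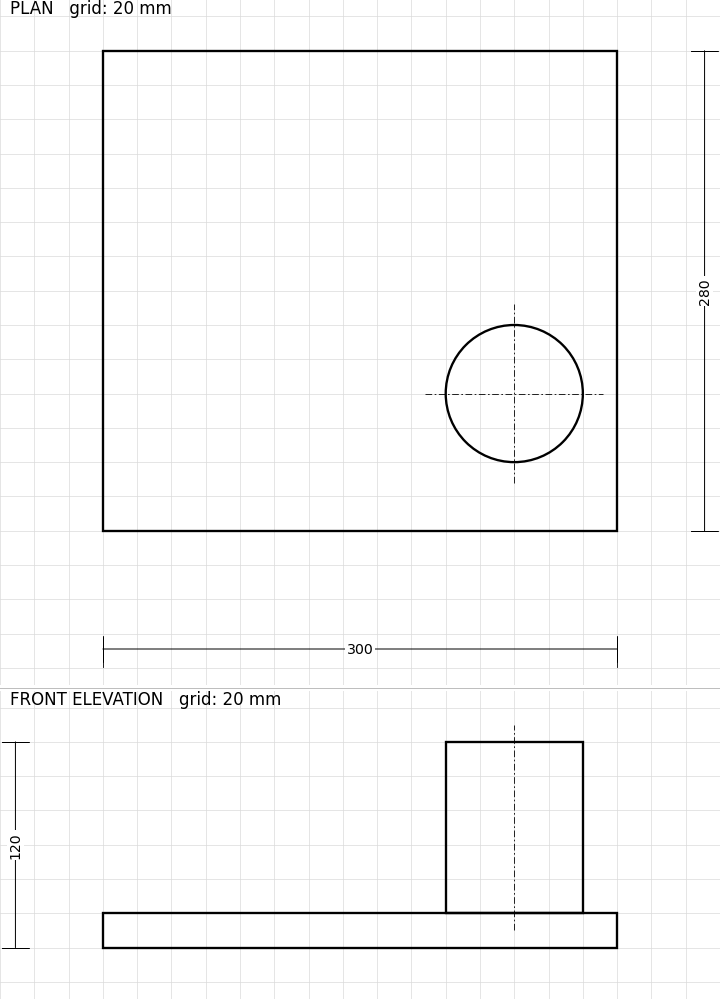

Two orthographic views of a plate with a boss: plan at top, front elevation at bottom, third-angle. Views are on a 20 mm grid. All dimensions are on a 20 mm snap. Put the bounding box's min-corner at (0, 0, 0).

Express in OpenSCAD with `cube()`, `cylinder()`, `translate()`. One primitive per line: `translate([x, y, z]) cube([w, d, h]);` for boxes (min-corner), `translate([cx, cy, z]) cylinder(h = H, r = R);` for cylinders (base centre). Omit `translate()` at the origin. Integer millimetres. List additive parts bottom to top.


cube([300, 280, 20]);
translate([240, 80, 20]) cylinder(h = 100, r = 40);


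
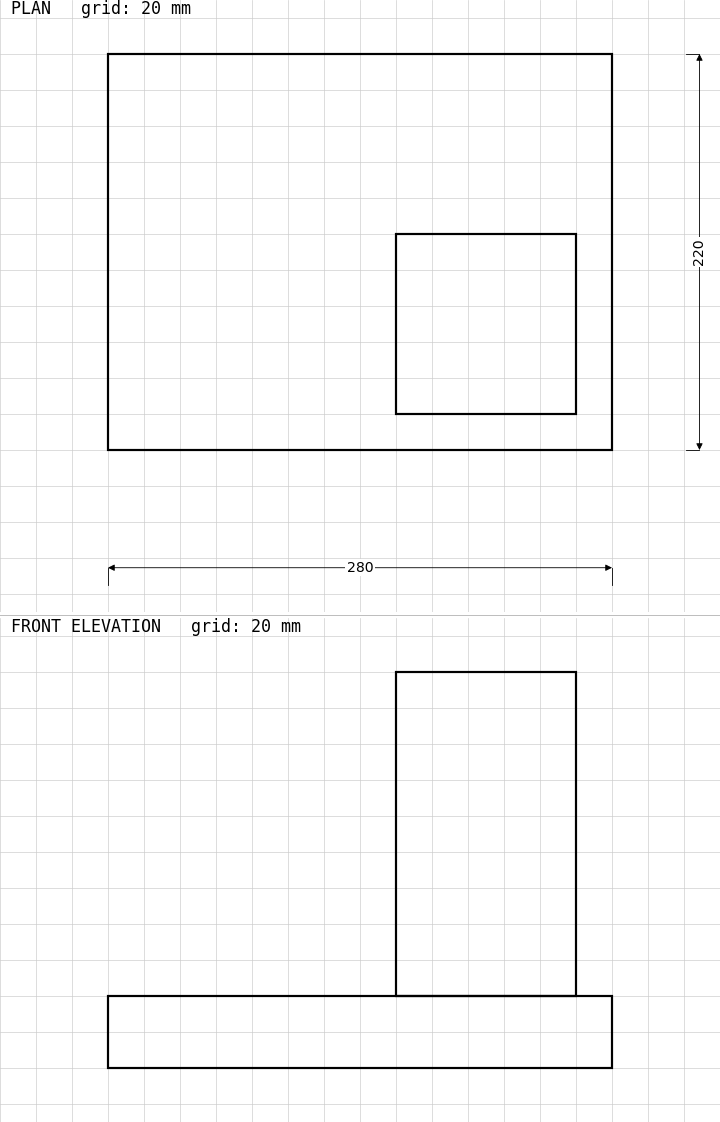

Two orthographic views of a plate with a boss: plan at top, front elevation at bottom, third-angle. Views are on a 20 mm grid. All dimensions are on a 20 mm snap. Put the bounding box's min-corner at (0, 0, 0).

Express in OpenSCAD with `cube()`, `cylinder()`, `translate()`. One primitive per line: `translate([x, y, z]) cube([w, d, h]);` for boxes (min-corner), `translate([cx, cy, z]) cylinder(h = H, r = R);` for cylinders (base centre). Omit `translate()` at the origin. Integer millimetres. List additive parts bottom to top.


cube([280, 220, 40]);
translate([160, 20, 40]) cube([100, 100, 180]);


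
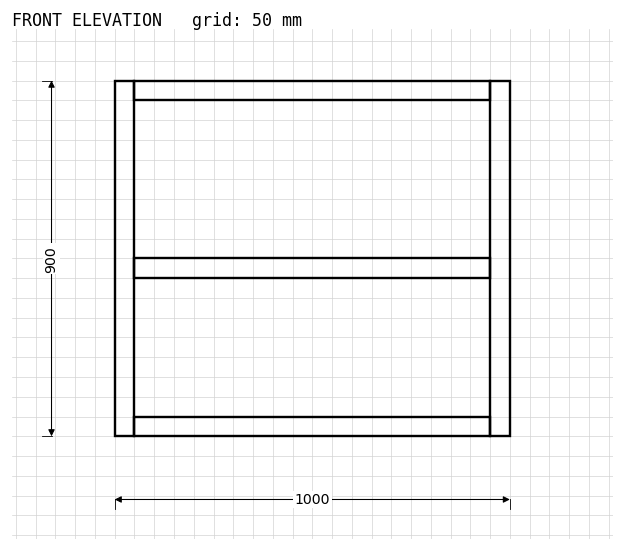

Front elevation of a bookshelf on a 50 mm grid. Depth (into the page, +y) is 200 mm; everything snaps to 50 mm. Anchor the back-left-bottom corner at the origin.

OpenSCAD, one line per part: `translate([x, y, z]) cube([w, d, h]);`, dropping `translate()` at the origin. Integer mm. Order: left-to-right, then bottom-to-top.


cube([50, 200, 900]);
translate([50, 0, 0]) cube([900, 200, 50]);
translate([50, 0, 400]) cube([900, 200, 50]);
translate([50, 0, 850]) cube([900, 200, 50]);
translate([950, 0, 0]) cube([50, 200, 900]);


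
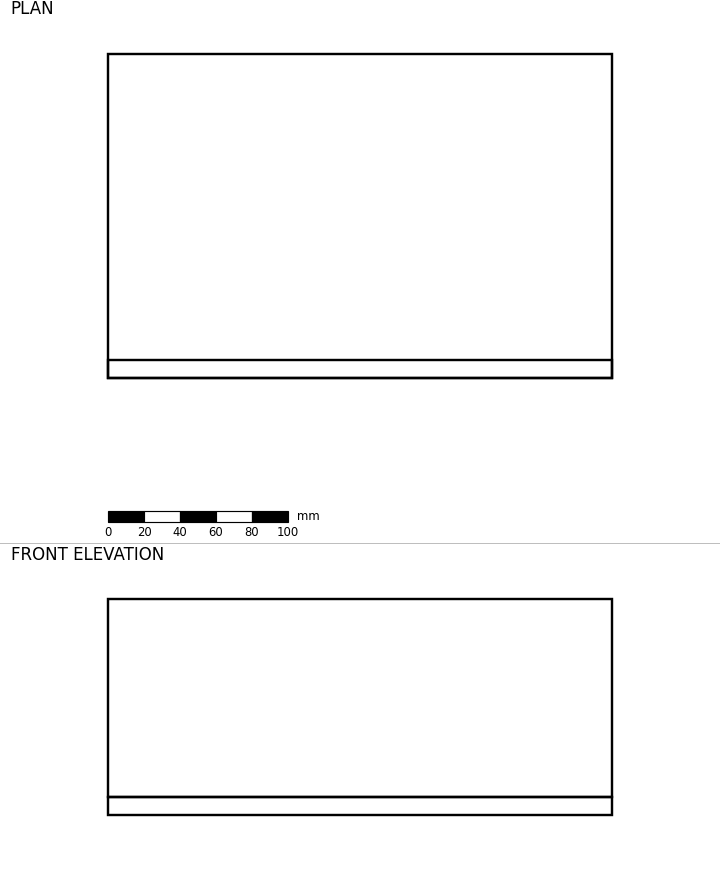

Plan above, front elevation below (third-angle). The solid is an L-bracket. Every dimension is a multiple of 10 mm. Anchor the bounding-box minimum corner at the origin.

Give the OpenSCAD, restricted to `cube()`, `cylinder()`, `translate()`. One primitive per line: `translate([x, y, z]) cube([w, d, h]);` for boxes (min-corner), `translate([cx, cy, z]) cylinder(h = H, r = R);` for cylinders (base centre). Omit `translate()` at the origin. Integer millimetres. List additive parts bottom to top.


cube([280, 180, 10]);
translate([0, 0, 10]) cube([280, 10, 110]);


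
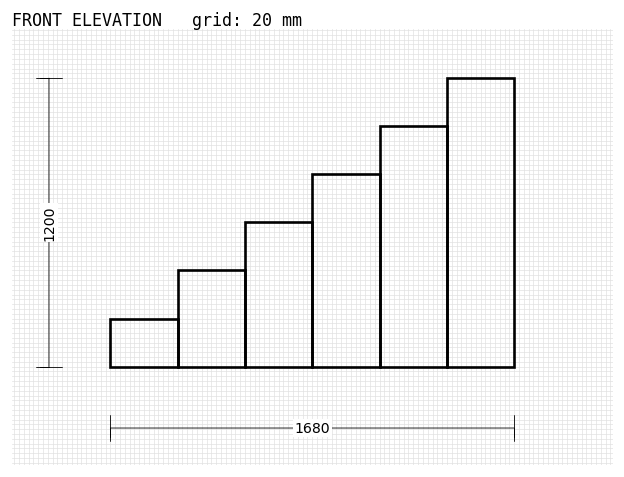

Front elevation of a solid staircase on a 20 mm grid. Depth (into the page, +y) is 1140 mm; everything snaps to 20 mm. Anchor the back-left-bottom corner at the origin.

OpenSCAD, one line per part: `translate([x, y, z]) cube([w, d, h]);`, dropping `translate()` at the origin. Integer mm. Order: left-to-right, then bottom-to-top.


cube([280, 1140, 200]);
translate([280, 0, 0]) cube([280, 1140, 400]);
translate([560, 0, 0]) cube([280, 1140, 600]);
translate([840, 0, 0]) cube([280, 1140, 800]);
translate([1120, 0, 0]) cube([280, 1140, 1000]);
translate([1400, 0, 0]) cube([280, 1140, 1200]);
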